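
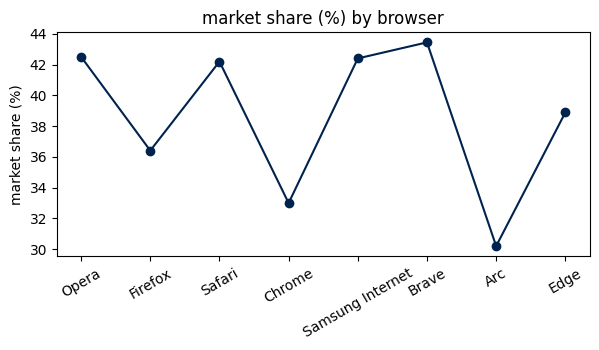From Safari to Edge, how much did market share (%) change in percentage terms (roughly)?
≈ -9.5%

Safari ≈ 42, Edge ≈ 38; (38 − 42) / 42 ≈ -9.5%.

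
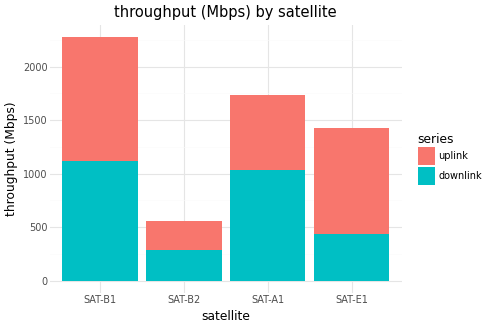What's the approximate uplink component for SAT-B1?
≈ 1000

uplink top ≈ 2200, bottom ≈ 1200; segment ≈ 1000.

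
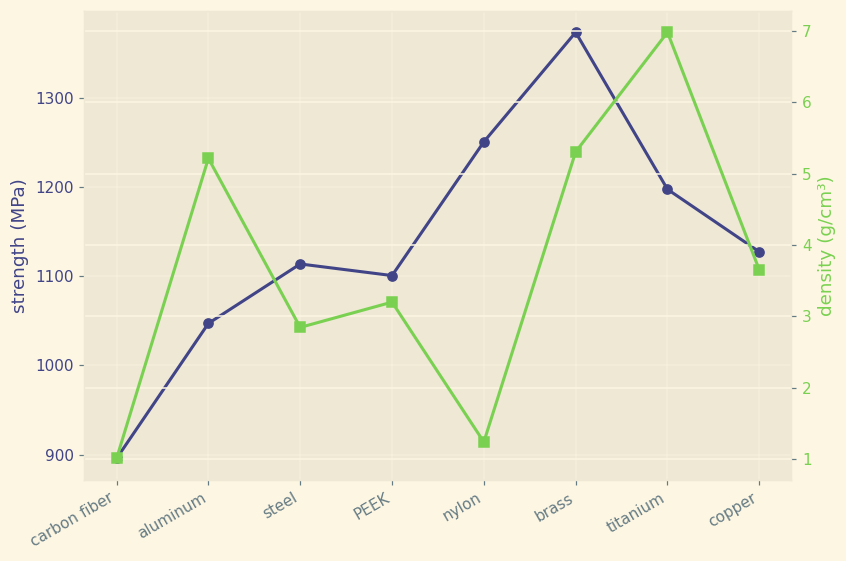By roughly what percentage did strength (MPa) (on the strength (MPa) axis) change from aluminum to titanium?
≈ +14.3%

aluminum ≈ 1050, titanium ≈ 1200; (1200 − 1050) / 1050 ≈ +14.3%.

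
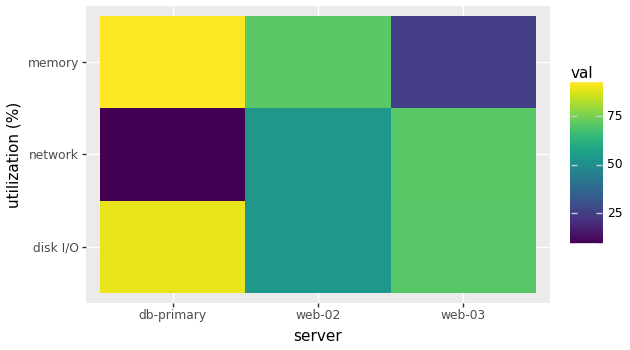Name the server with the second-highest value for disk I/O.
Top 3 for disk I/O: db-primary ≈ 90, web-03 ≈ 70, web-02 ≈ 50.

web-03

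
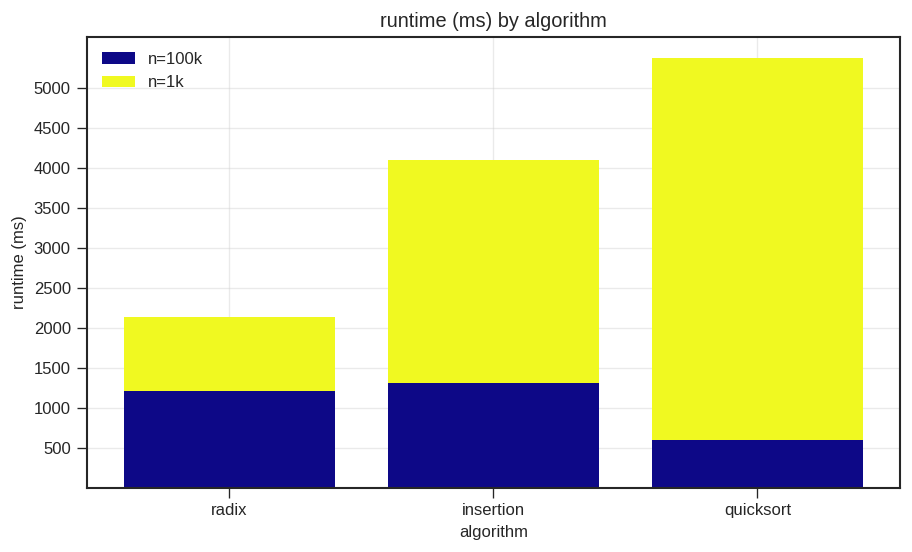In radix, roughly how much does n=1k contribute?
n=1k top ≈ 2000, bottom ≈ 1000; segment ≈ 1000.

≈ 1000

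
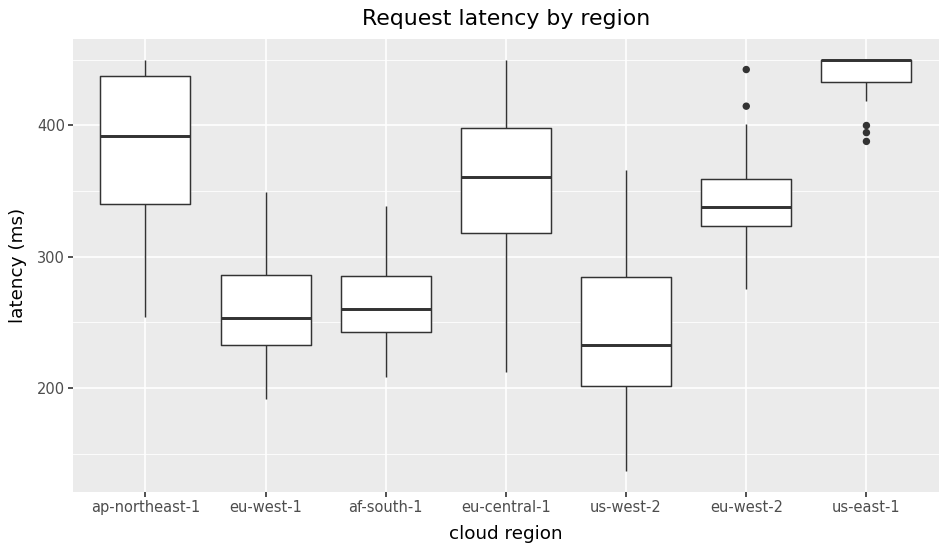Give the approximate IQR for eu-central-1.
≈ 80

Q3 ≈ 400, Q1 ≈ 320; IQR ≈ 80.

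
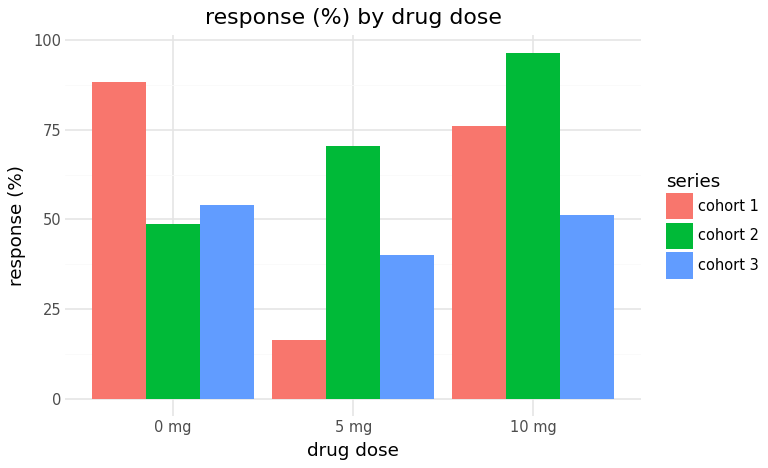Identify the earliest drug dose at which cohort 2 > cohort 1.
0 mg: cohort 2 ≈ 50 vs cohort 1 ≈ 90 (not yet); 5 mg: cohort 2 ≈ 70 vs cohort 1 ≈ 20 (first crossover).

5 mg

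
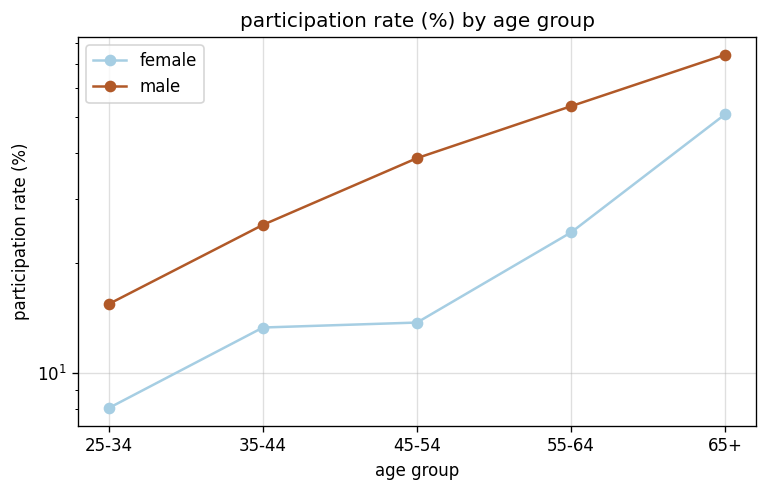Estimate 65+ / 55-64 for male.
65+ ≈ 70, 55-64 ≈ 50; 70/50 ≈ 1.4.

≈ 1.4×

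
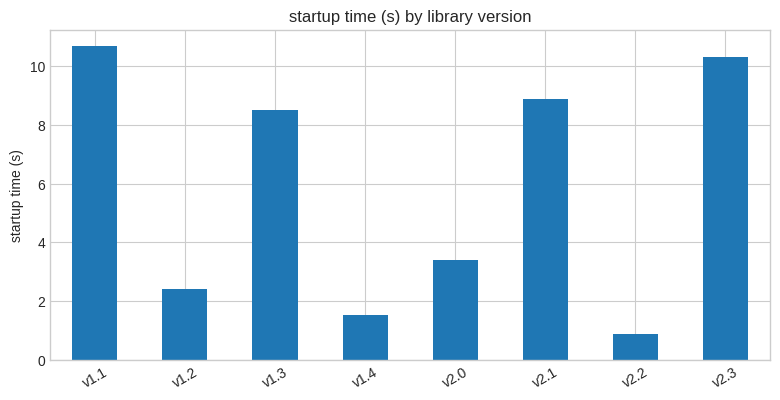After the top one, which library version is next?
v2.3

Top 3: v1.1 ≈ 11, v2.3 ≈ 10, v2.1 ≈ 9.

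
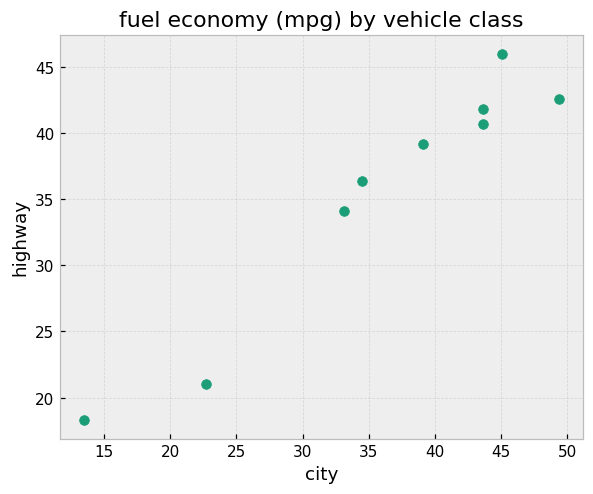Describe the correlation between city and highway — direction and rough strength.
positive, strong

Points are positively correlated; strong (|r| ≈ 1.0).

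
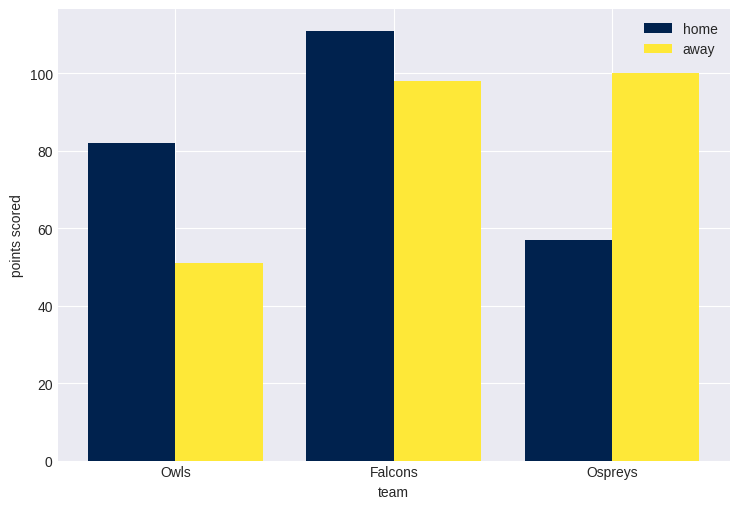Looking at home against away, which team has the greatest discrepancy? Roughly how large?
Ospreys, ≈ 40

Ospreys: home ≈ 60, away ≈ 100 → gap ≈ 40. Next-largest (Owls) is only ≈ 30.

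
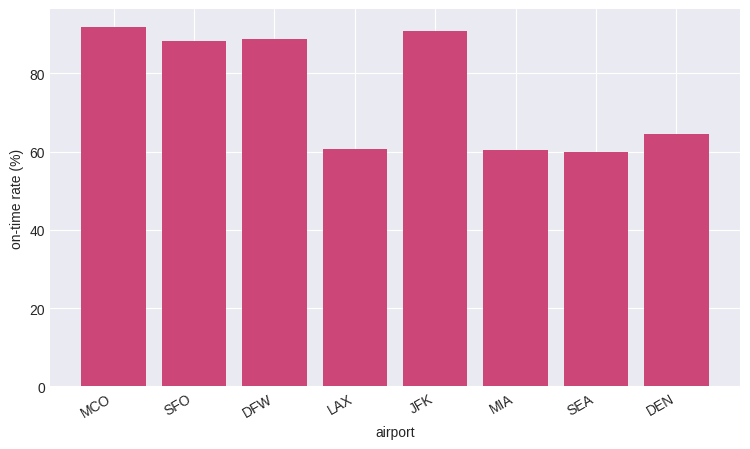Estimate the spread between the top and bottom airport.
Max MCO ≈ 90, min SEA ≈ 60; range ≈ 30.

≈ 30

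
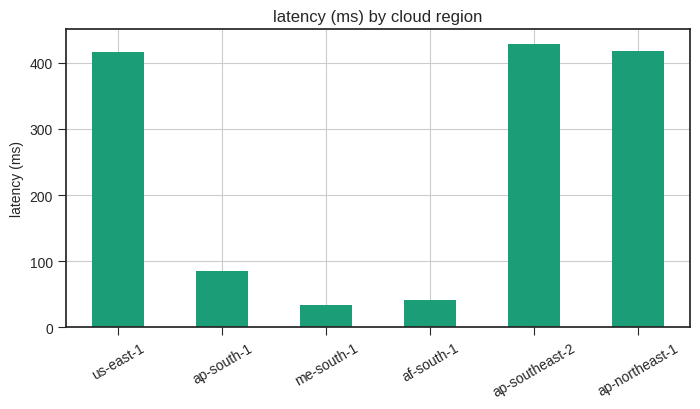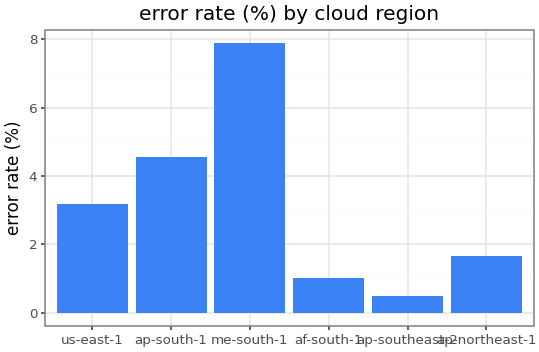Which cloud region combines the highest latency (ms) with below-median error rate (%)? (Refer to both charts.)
ap-southeast-2

Chart 2 median error rate (%) ≈ 2; below-median cloud regions: af-south-1, ap-southeast-2, ap-northeast-1. Among those, ap-southeast-2 has the highest latency (ms) (≈ 450).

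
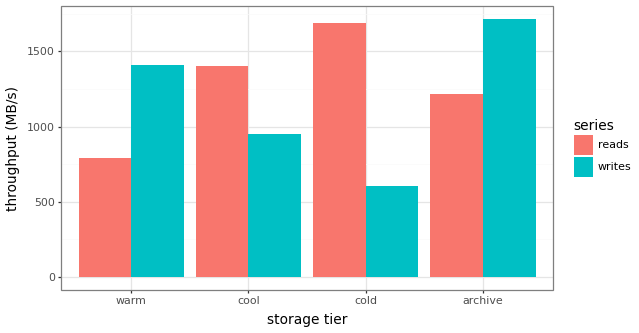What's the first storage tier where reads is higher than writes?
cool

warm: reads ≈ 800 vs writes ≈ 1400 (not yet); cool: reads ≈ 1400 vs writes ≈ 1000 (first crossover).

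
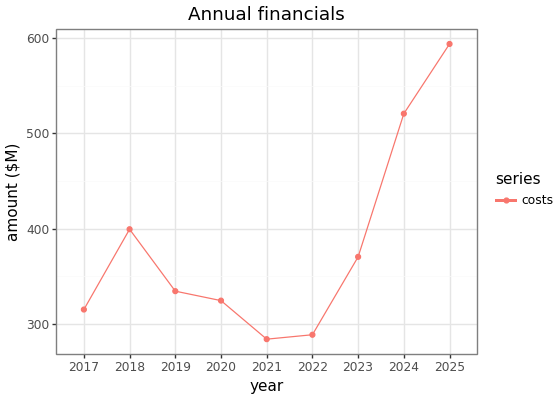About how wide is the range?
Max 2025 ≈ 600, min 2021 ≈ 300; range ≈ 300.

≈ 300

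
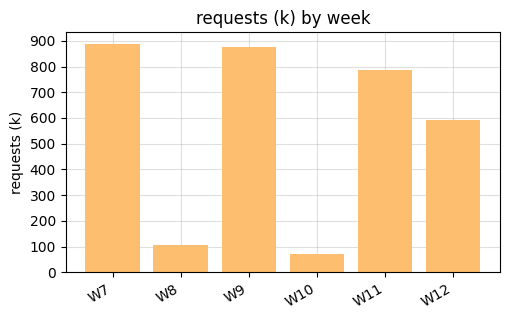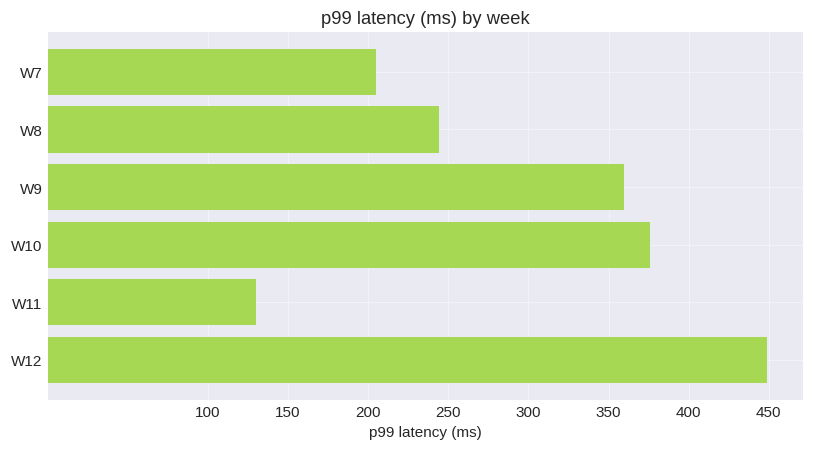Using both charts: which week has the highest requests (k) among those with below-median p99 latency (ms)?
W7

Chart 2 median p99 latency (ms) ≈ 300; below-median weeks: W7, W8, W11. Among those, W7 has the highest requests (k) (≈ 900).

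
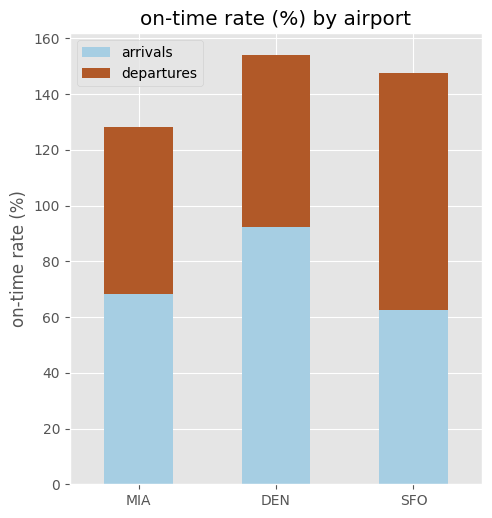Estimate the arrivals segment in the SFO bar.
arrivals top ≈ 60, bottom ≈ 0; segment ≈ 60.

≈ 60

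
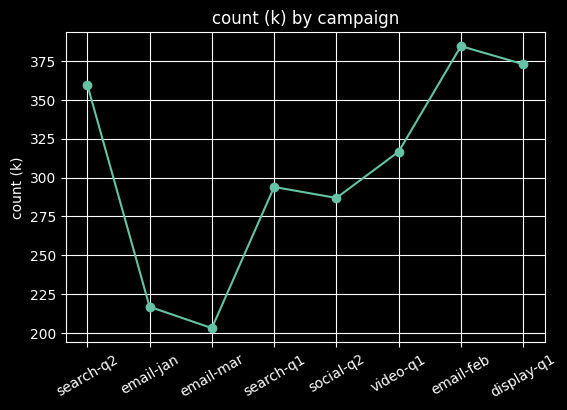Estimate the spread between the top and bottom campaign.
Max email-feb ≈ 380, min email-mar ≈ 200; range ≈ 180.

≈ 180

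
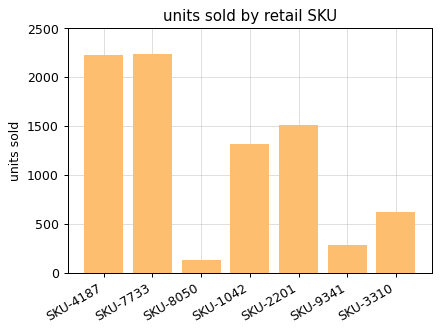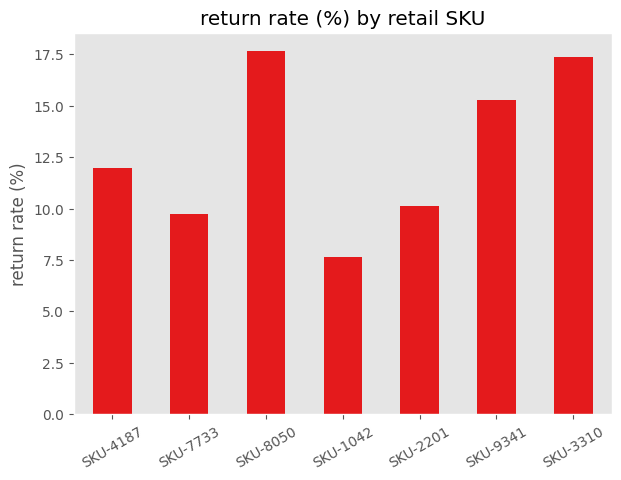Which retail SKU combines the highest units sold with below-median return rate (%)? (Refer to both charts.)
SKU-7733

Chart 2 median return rate (%) ≈ 12; below-median retail SKUs: SKU-7733, SKU-1042, SKU-2201. Among those, SKU-7733 has the highest units sold (≈ 2000).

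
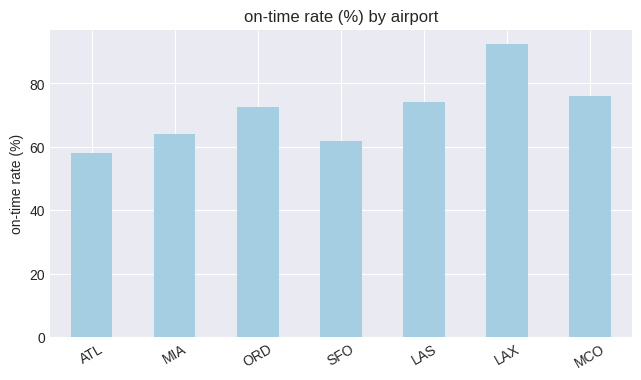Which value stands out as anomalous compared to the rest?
LAX ≈ 90; the rest sit between ≈ 60 and ≈ 80.

LAX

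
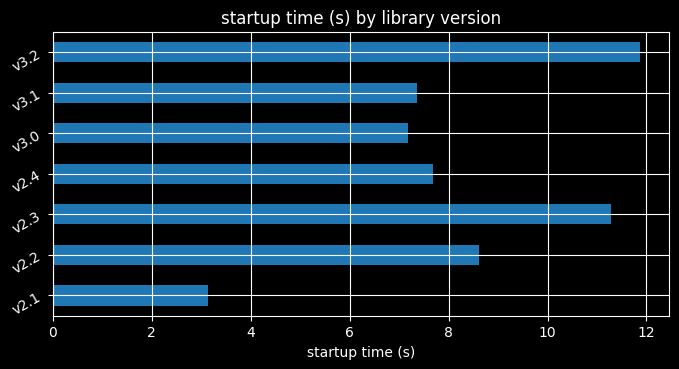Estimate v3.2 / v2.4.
v3.2 ≈ 12, v2.4 ≈ 8; 12/8 ≈ 1.5.

≈ 1.5×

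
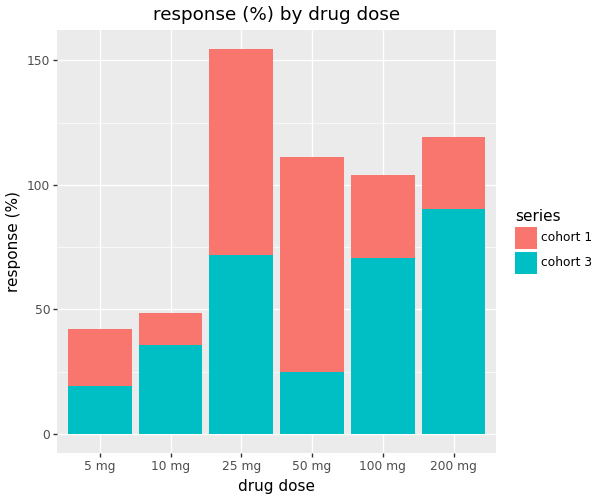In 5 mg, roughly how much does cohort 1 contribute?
cohort 1 top ≈ 40, bottom ≈ 20; segment ≈ 20.

≈ 20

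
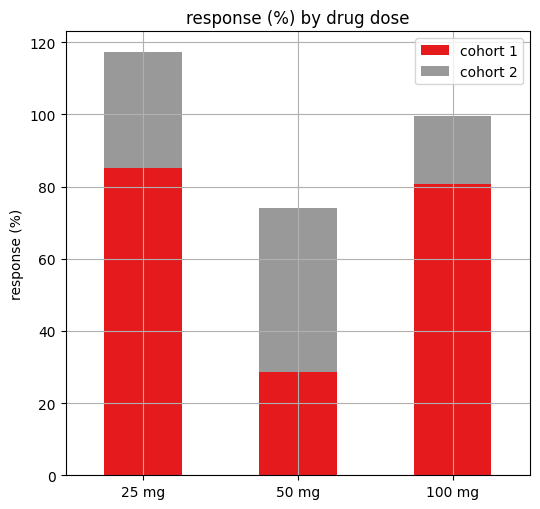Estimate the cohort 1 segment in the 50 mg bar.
≈ 30

cohort 1 top ≈ 30, bottom ≈ 0; segment ≈ 30.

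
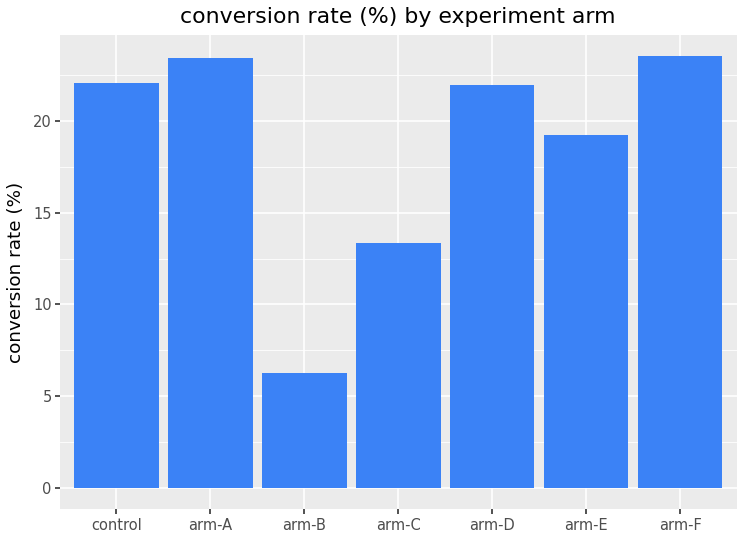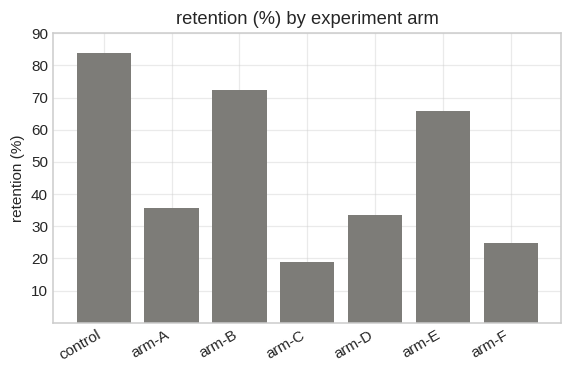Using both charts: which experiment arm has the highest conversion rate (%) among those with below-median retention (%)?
arm-F

Chart 2 median retention (%) ≈ 40; below-median experiment arms: arm-C, arm-D, arm-F. Among those, arm-F has the highest conversion rate (%) (≈ 25).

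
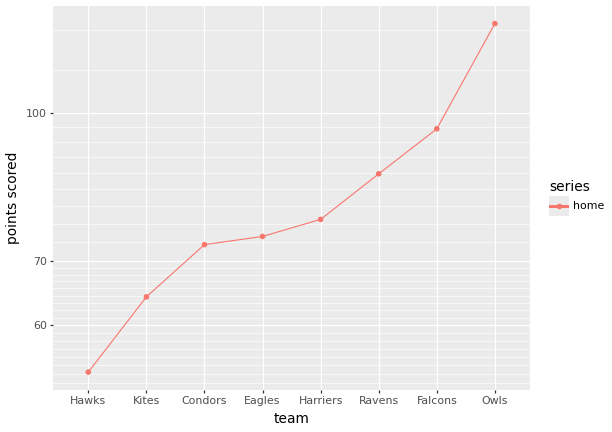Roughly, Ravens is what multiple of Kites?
≈ 1.5×

Ravens ≈ 90, Kites ≈ 60; 90/60 ≈ 1.5.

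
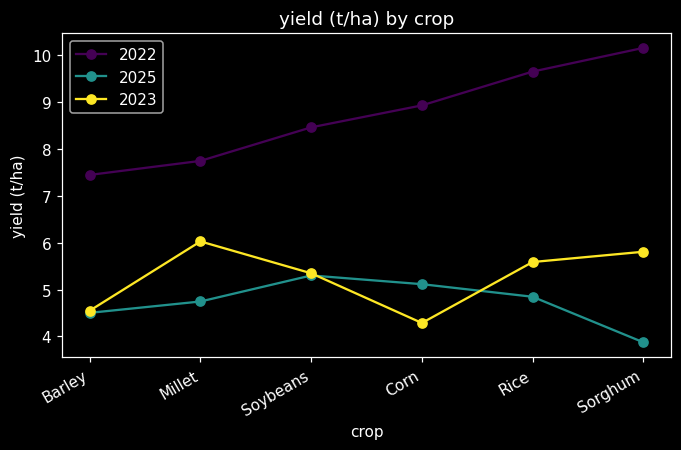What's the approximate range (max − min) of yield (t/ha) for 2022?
≈ 3

Max Sorghum ≈ 10, min Barley ≈ 7; range ≈ 3.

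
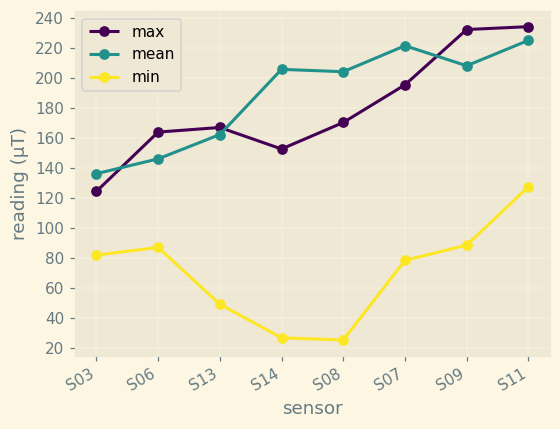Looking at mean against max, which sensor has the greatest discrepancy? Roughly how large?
S14, ≈ 40 µT

S14: mean ≈ 200, max ≈ 160 → gap ≈ 40. Next-largest (S08) is only ≈ 20.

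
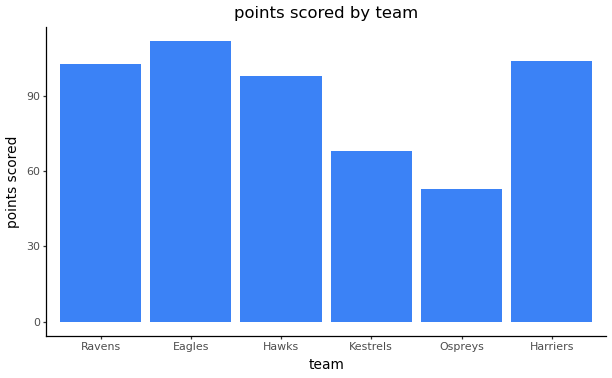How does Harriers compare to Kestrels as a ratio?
≈ 1.43×

Harriers ≈ 100, Kestrels ≈ 70; 100/70 ≈ 1.43.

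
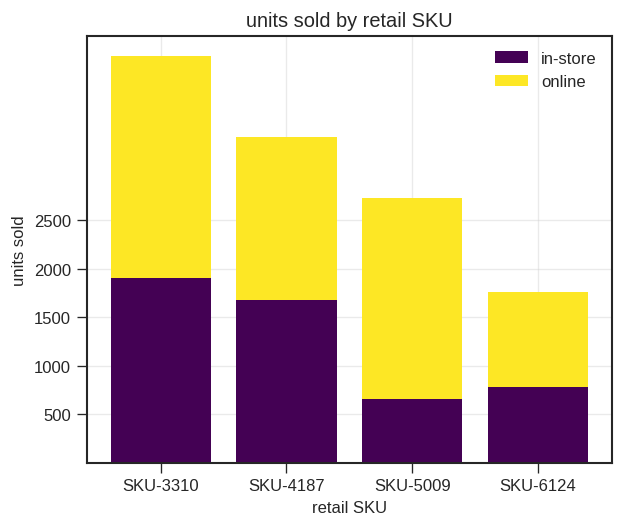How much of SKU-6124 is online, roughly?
≈ 1000

online top ≈ 2000, bottom ≈ 1000; segment ≈ 1000.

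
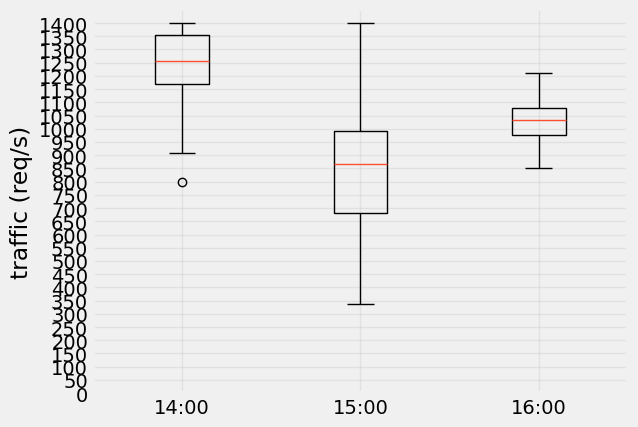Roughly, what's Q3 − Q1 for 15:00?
≈ 300

Q3 ≈ 1000, Q1 ≈ 700; IQR ≈ 300.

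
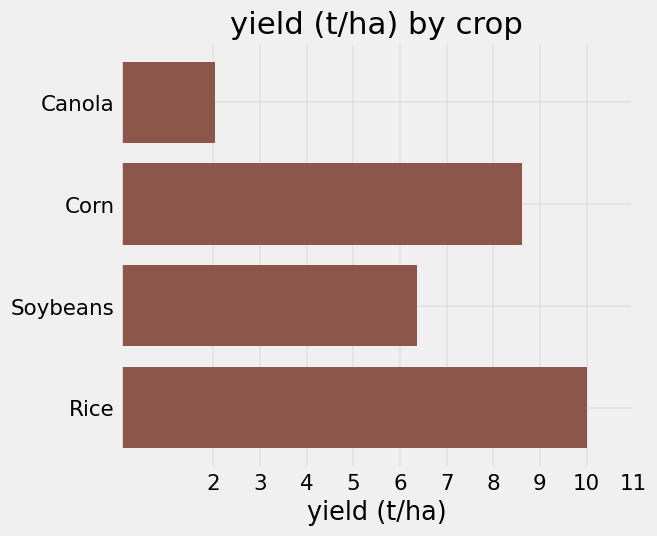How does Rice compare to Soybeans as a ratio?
Rice ≈ 10, Soybeans ≈ 6; 10/6 ≈ 1.67.

≈ 1.67×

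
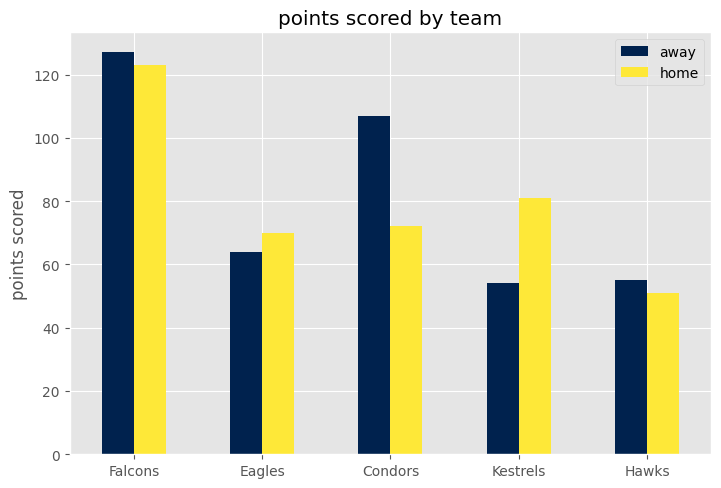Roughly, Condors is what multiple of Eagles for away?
Condors ≈ 100, Eagles ≈ 60; 100/60 ≈ 1.67.

≈ 1.67×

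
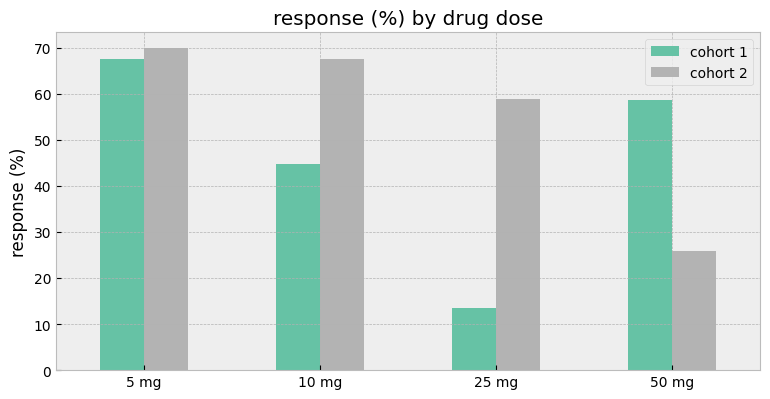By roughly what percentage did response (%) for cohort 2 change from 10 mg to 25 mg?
10 mg ≈ 70, 25 mg ≈ 60; (60 − 70) / 70 ≈ -14.3%.

≈ -14.3%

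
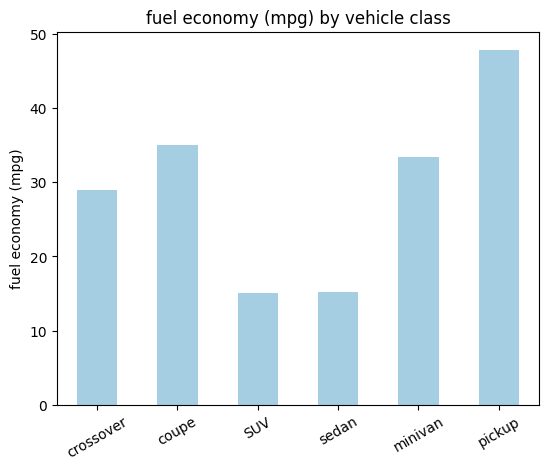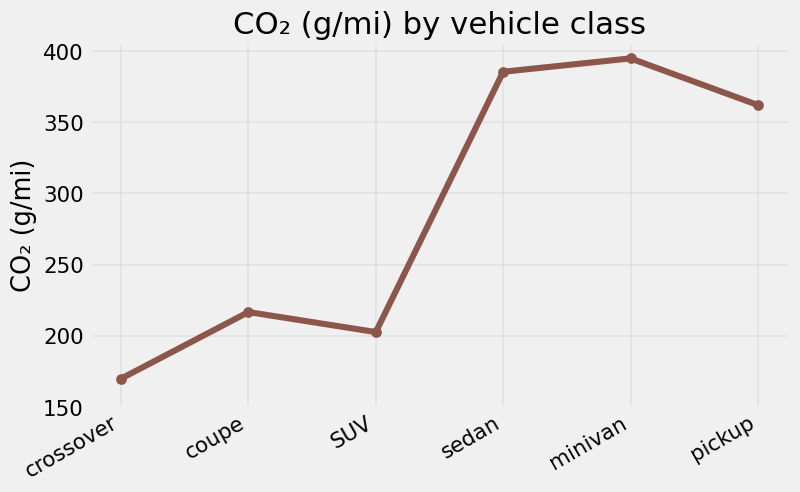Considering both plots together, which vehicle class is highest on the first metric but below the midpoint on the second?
coupe

Chart 2 median CO₂ (g/mi) ≈ 300; below-median vehicle classes: crossover, coupe, SUV. Among those, coupe has the highest fuel economy (mpg) (≈ 35).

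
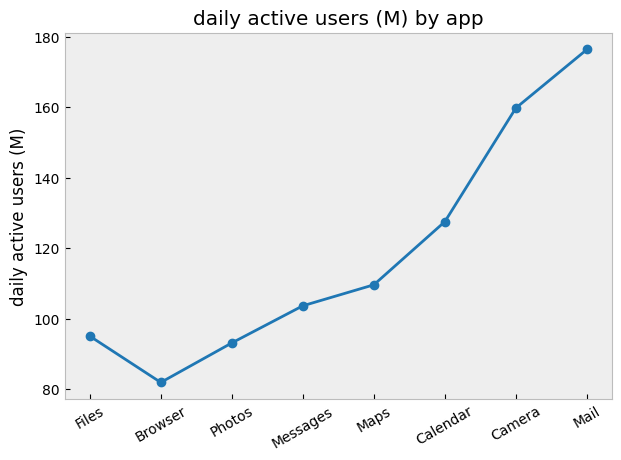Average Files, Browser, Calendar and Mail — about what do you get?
≈ 122

(100 + 80 + 130 + 180) / 4 ≈ 122.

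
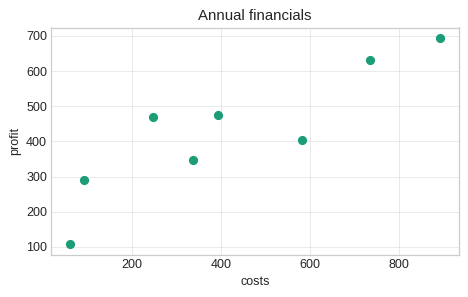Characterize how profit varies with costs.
Points are positively correlated; strong (|r| ≈ 0.9).

positive, strong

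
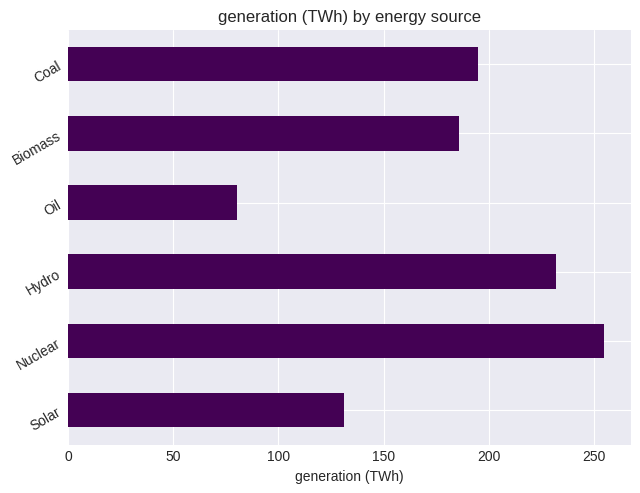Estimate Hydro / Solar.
≈ 1.8×

Hydro ≈ 225, Solar ≈ 125; 225/125 ≈ 1.8.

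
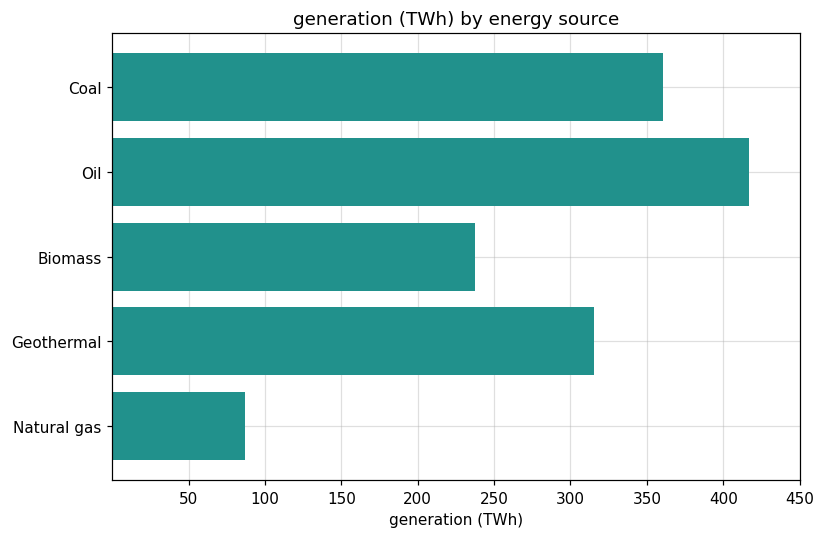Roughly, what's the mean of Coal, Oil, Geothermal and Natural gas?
(350 + 400 + 300 + 100) / 4 ≈ 288.

≈ 288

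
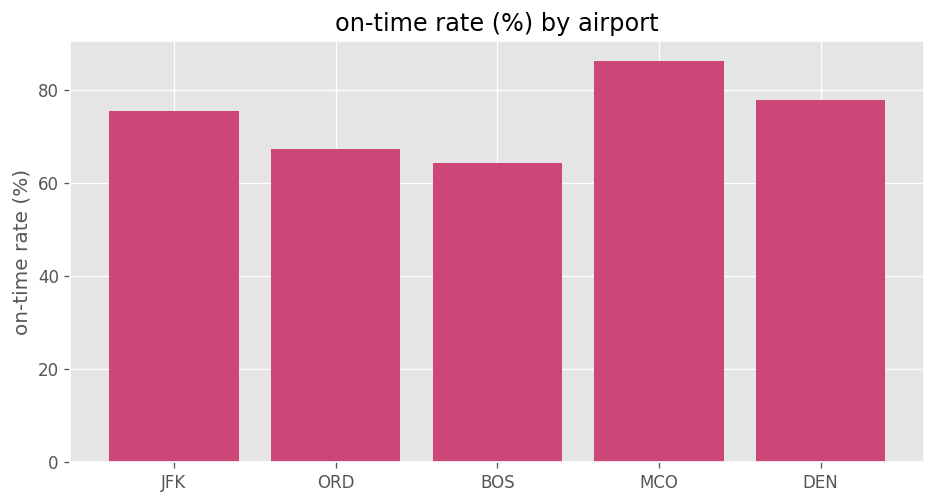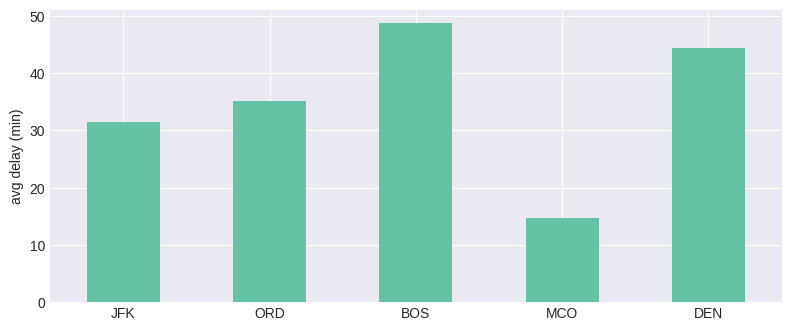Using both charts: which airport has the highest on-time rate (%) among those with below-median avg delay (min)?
Chart 2 median avg delay (min) ≈ 35; below-median airports: JFK, MCO. Among those, MCO has the highest on-time rate (%) (≈ 90).

MCO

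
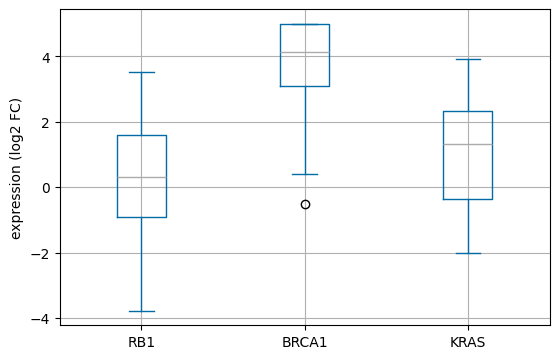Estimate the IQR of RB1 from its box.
≈ 2.5

Q3 ≈ 1.5, Q1 ≈ -1.0; IQR ≈ 2.5.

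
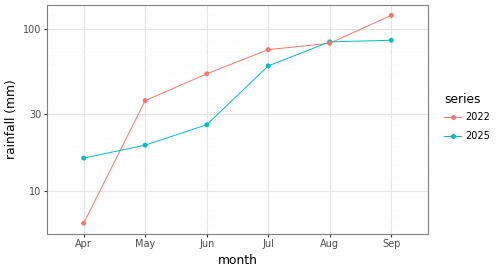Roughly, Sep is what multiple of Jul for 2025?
Sep ≈ 90, Jul ≈ 60; 90/60 ≈ 1.5.

≈ 1.5×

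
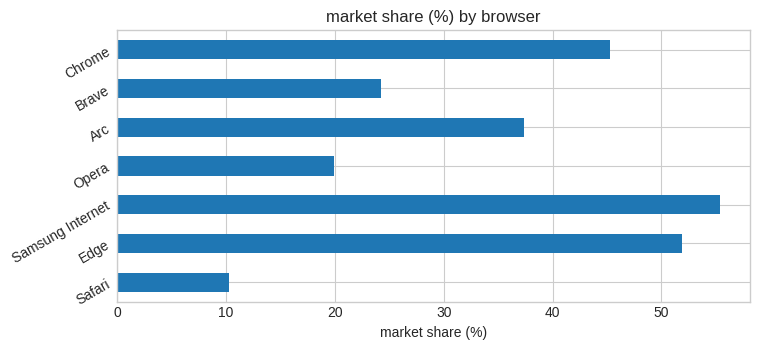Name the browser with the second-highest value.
Top 3: Samsung Internet ≈ 55, Edge ≈ 50, Chrome ≈ 45.

Edge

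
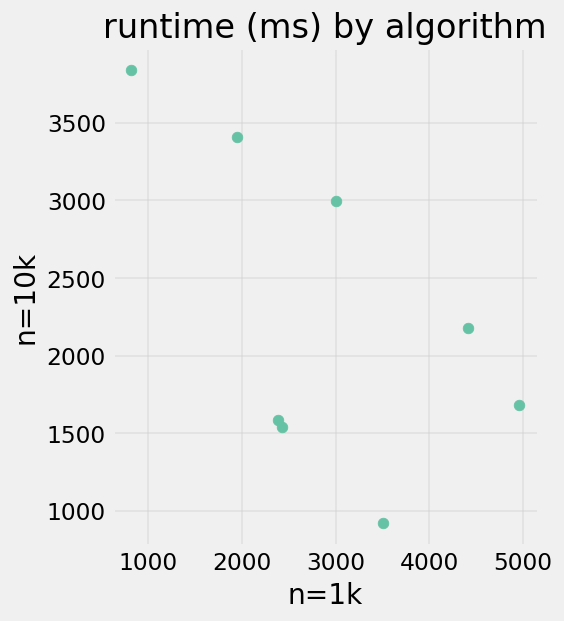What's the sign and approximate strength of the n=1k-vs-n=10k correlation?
Points are negatively correlated; moderate (|r| ≈ 0.6).

negative, moderate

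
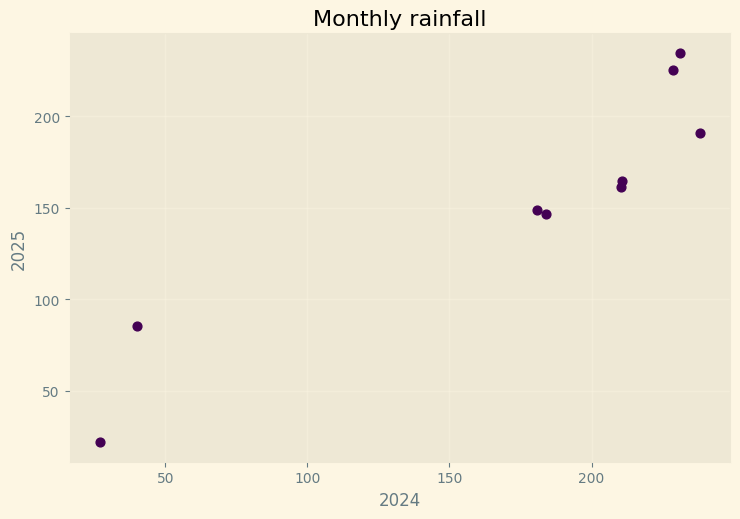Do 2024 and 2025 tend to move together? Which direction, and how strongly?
positive, strong

Points are positively correlated; strong (|r| ≈ 0.9).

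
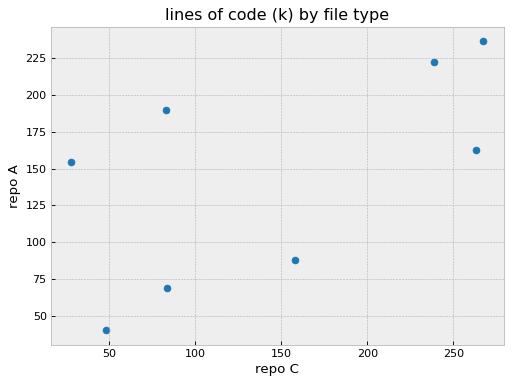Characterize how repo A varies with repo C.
positive, moderate

Points are positively correlated; moderate (|r| ≈ 0.6).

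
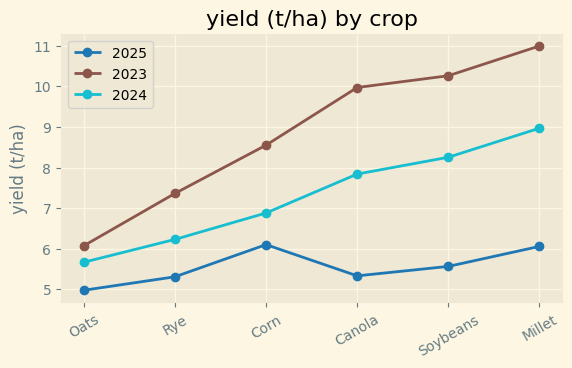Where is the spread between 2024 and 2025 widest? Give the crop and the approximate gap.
Millet: 2024 ≈ 9, 2025 ≈ 6 → gap ≈ 3. Next-largest (Soybeans) is only ≈ 2.

Millet, ≈ 3 t/ha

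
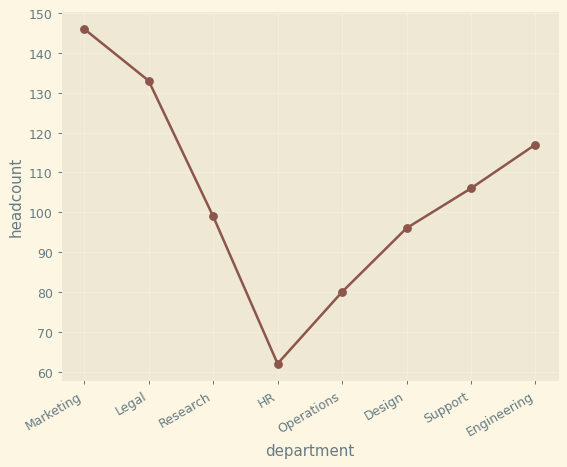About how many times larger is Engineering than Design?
Engineering ≈ 120, Design ≈ 100; 120/100 ≈ 1.2.

≈ 1.2×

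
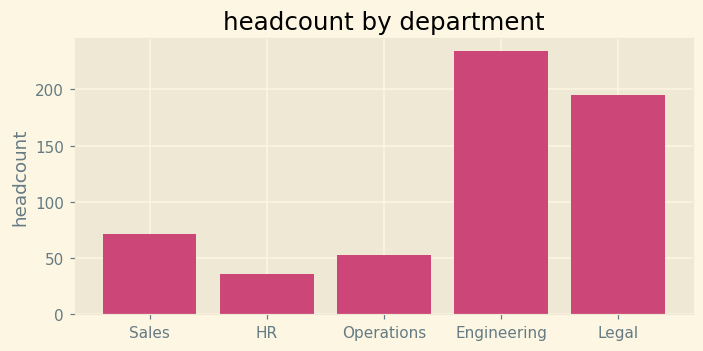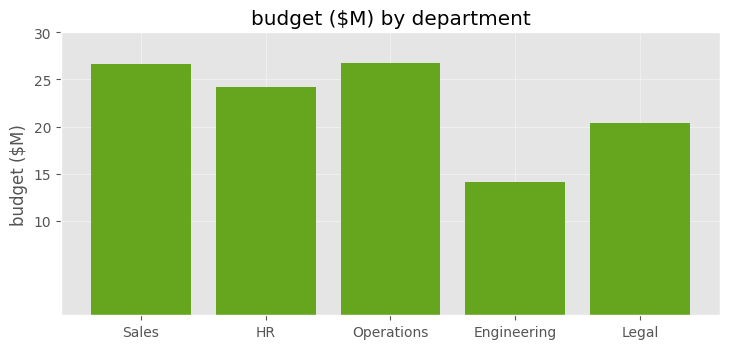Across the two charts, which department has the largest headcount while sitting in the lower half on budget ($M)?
Engineering

Chart 2 median budget ($M) ≈ 25; below-median departments: Engineering, Legal. Among those, Engineering has the highest headcount (≈ 225).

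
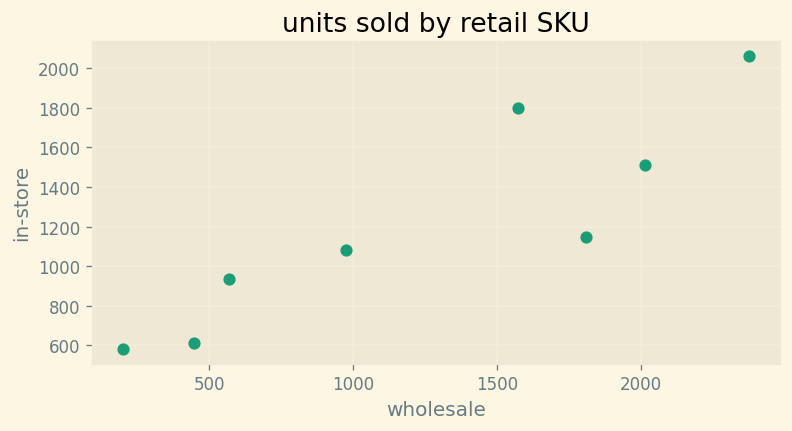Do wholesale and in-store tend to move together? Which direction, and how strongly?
Points are positively correlated; strong (|r| ≈ 0.9).

positive, strong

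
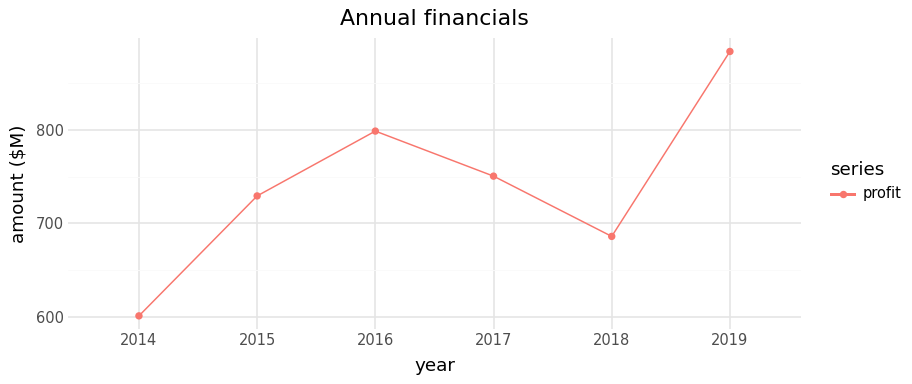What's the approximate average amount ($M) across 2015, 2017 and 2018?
(725 + 750 + 675) / 3 ≈ 717.

≈ 717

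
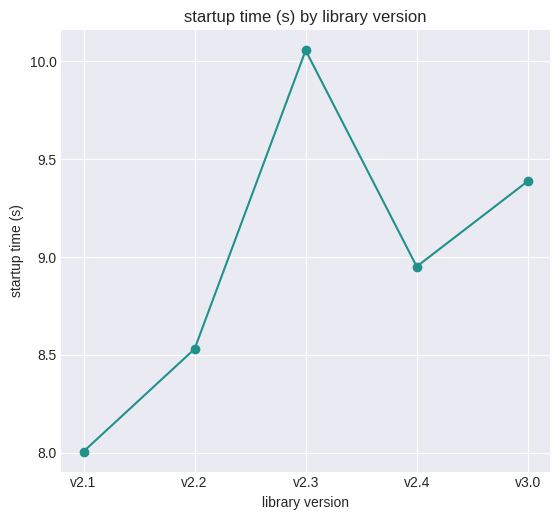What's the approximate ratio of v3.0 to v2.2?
v3.0 ≈ 9.4, v2.2 ≈ 8.6; 9.4/8.6 ≈ 1.09.

≈ 1.09×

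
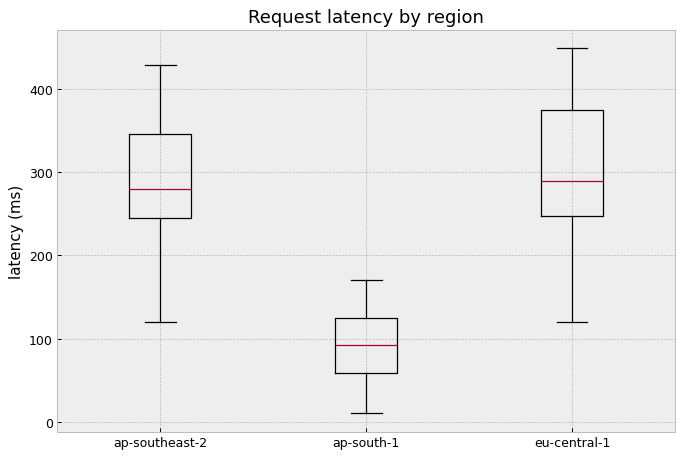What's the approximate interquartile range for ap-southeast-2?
Q3 ≈ 340, Q1 ≈ 240; IQR ≈ 100.

≈ 100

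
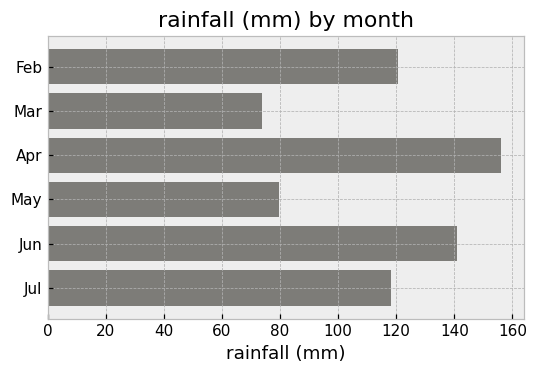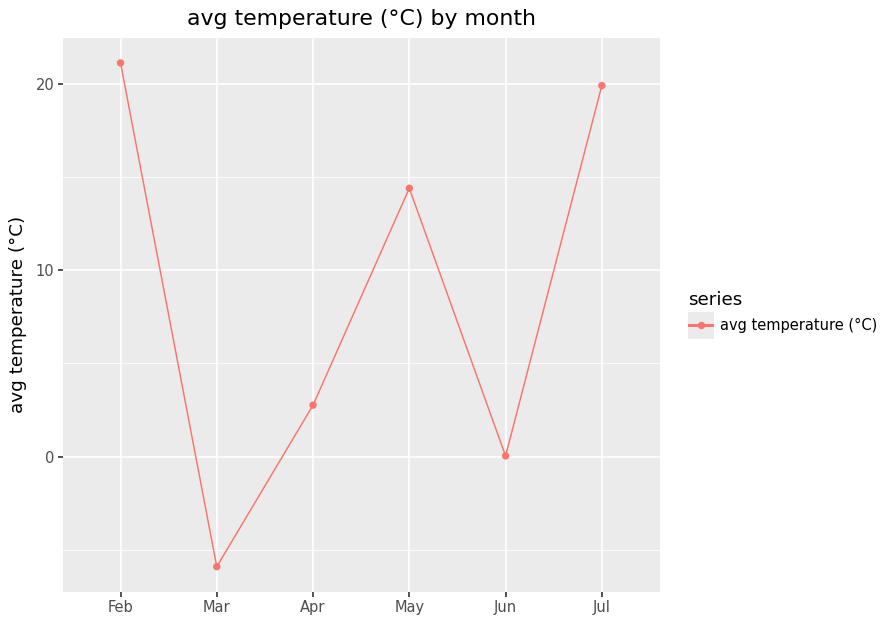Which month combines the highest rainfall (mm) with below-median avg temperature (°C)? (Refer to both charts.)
Chart 2 median avg temperature (°C) ≈ 8; below-median months: Mar, Apr, Jun. Among those, Apr has the highest rainfall (mm) (≈ 160).

Apr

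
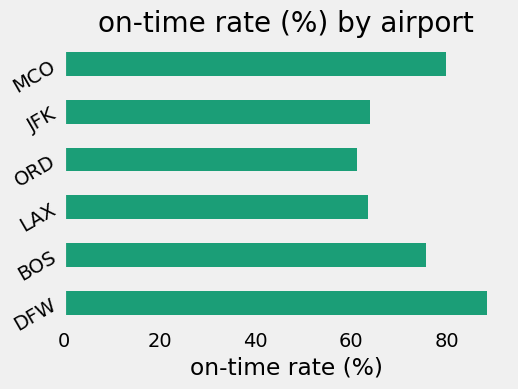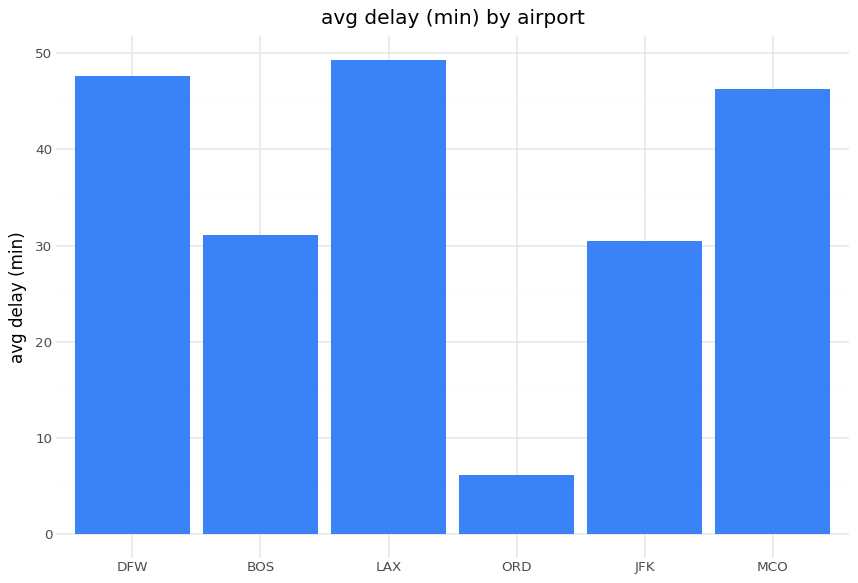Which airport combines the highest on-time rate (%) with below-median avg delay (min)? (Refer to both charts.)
Chart 2 median avg delay (min) ≈ 40; below-median airports: BOS, ORD, JFK. Among those, BOS has the highest on-time rate (%) (≈ 80).

BOS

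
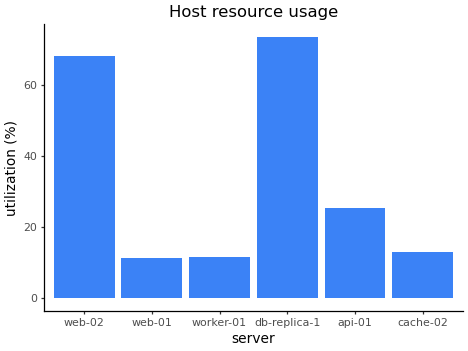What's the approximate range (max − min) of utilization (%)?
≈ 60

Max db-replica-1 ≈ 70, min web-01 ≈ 10; range ≈ 60.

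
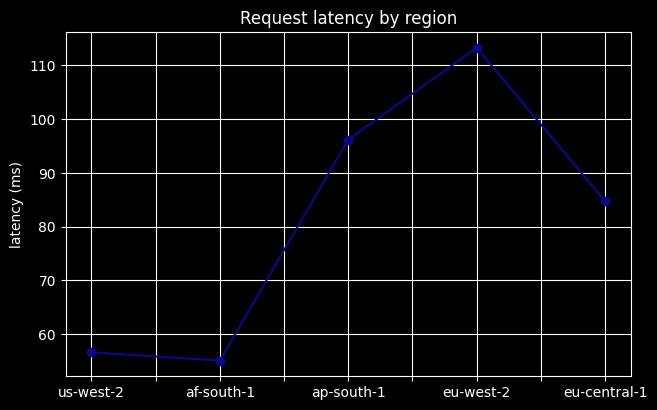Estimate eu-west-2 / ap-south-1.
eu-west-2 ≈ 115, ap-south-1 ≈ 95; 115/95 ≈ 1.21.

≈ 1.21×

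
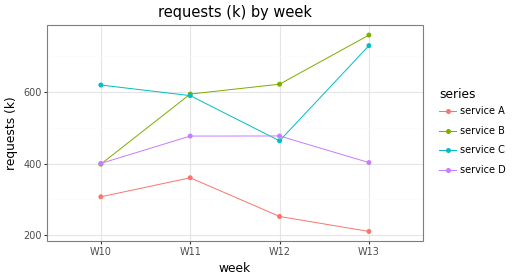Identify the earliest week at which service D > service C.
W11: service D ≈ 500 vs service C ≈ 600 (not yet); W12: service D ≈ 500 vs service C ≈ 450 (first crossover).

W12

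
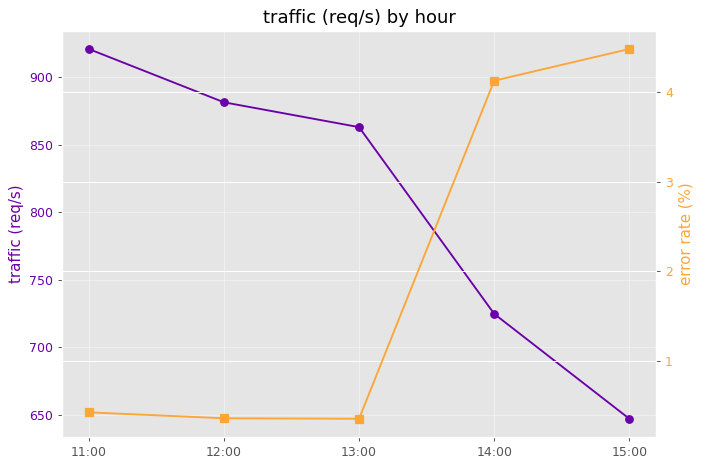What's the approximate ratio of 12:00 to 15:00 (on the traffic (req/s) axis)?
≈ 1.35×

12:00 ≈ 875, 15:00 ≈ 650; 875/650 ≈ 1.35.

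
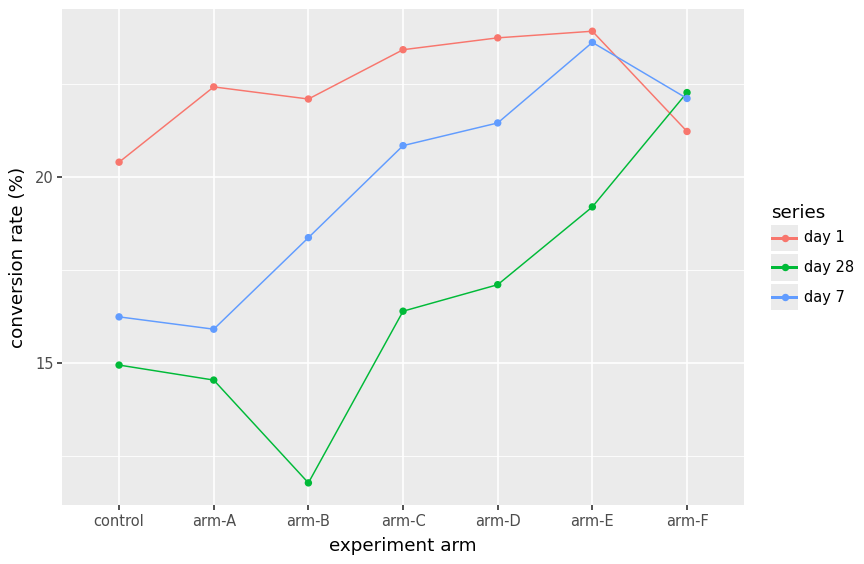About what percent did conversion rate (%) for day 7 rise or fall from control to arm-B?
≈ +12.5%

control ≈ 16, arm-B ≈ 18; (18 − 16) / 16 ≈ +12.5%.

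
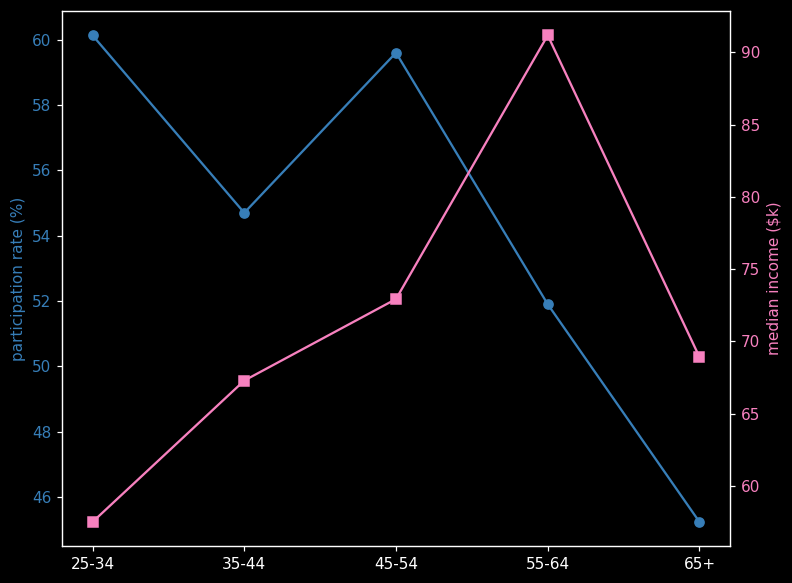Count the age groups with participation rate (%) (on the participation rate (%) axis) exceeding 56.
Above 56: 25-34, 45-54.

2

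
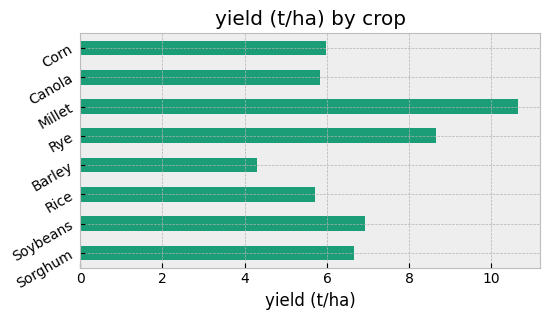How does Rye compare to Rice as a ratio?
Rye ≈ 9, Rice ≈ 6; 9/6 ≈ 1.5.

≈ 1.5×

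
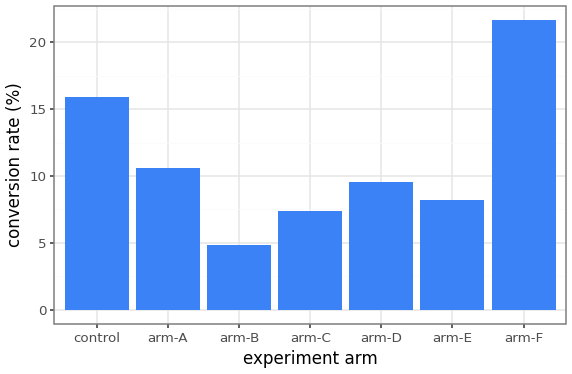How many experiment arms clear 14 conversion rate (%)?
Above 14: control, arm-F.

2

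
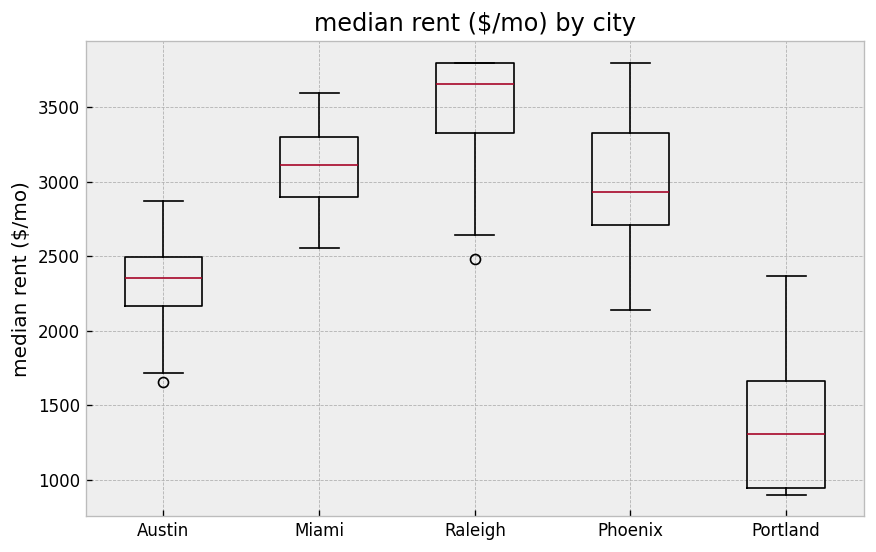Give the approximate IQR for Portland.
≈ 600

Q3 ≈ 1600, Q1 ≈ 1000; IQR ≈ 600.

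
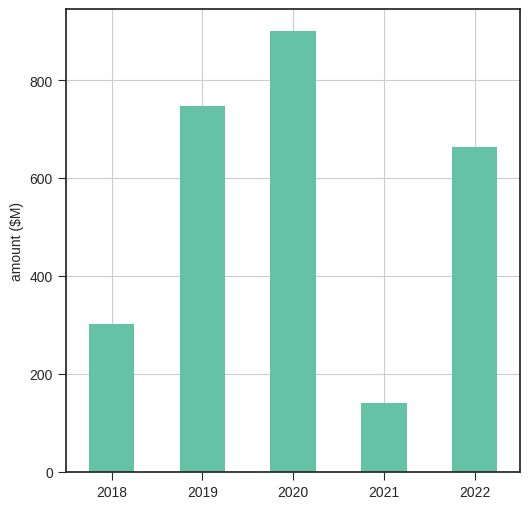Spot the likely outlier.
2021

2021 ≈ 100; the rest sit between ≈ 300 and ≈ 900.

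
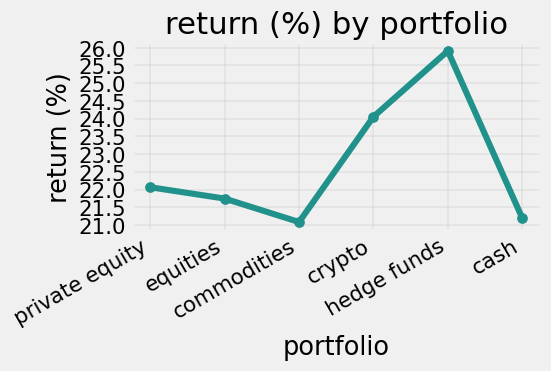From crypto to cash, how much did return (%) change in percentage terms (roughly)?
crypto ≈ 24.0, cash ≈ 21.0; (21.0 − 24.0) / 24.0 ≈ -12.5%.

≈ -12.5%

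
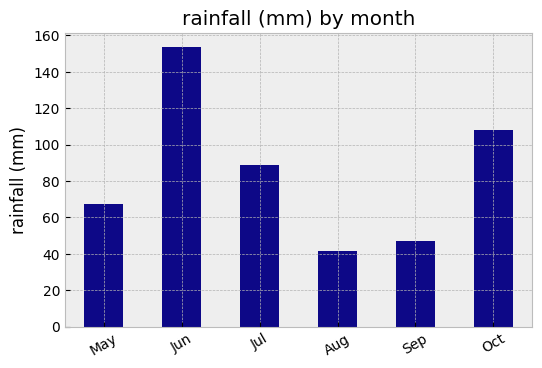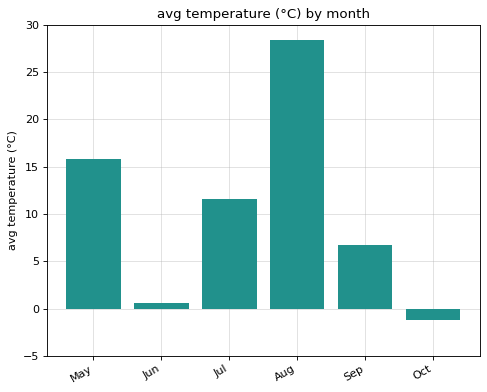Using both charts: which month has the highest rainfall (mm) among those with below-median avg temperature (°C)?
Chart 2 median avg temperature (°C) ≈ 10; below-median months: Jun, Sep, Oct. Among those, Jun has the highest rainfall (mm) (≈ 160).

Jun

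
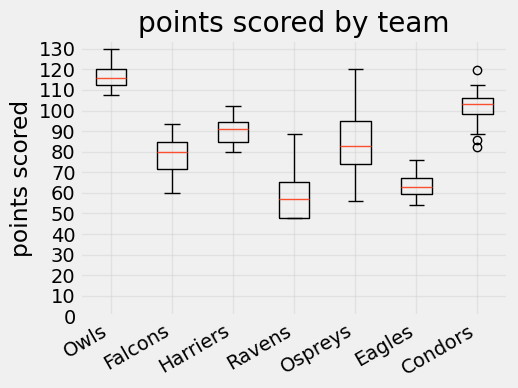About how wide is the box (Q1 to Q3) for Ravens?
≈ 20

Q3 ≈ 70, Q1 ≈ 50; IQR ≈ 20.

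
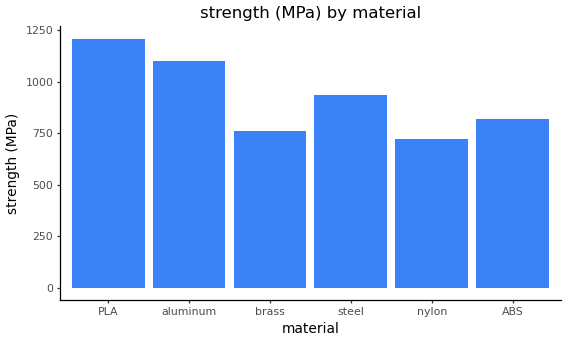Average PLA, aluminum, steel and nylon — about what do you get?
(1200 + 1000 + 1000 + 800) / 4 ≈ 1000.

≈ 1000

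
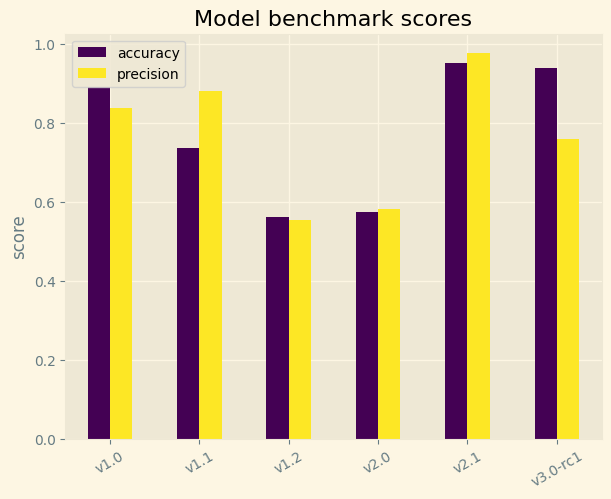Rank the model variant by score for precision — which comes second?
v1.1

Top 3 for precision: v2.1 ≈ 1.0, v1.1 ≈ 0.9, v1.0 ≈ 0.8.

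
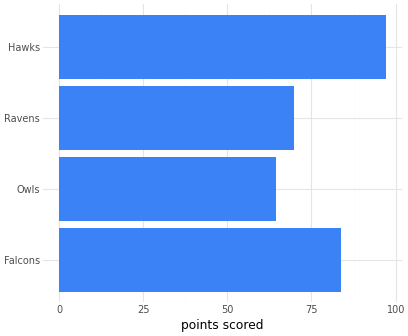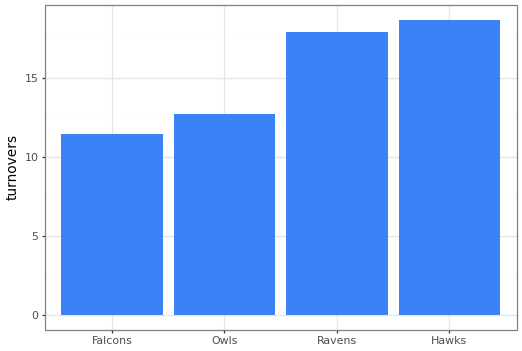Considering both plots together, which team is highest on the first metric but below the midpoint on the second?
Chart 2 median turnovers ≈ 16; below-median teams: Falcons, Owls. Among those, Falcons has the highest points scored (≈ 80).

Falcons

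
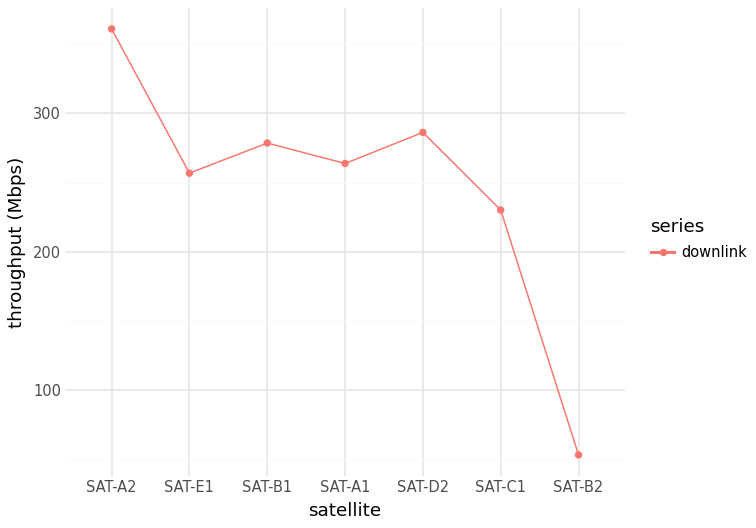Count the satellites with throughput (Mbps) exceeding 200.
Above 200: SAT-A2, SAT-E1, SAT-B1, SAT-A1, SAT-D2, SAT-C1.

6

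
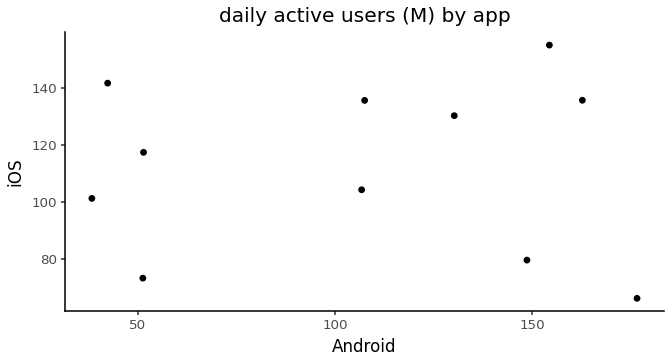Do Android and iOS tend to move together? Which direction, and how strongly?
no clear correlation

Points are roughly uncorrelated; weak (|r| ≈ 0.0).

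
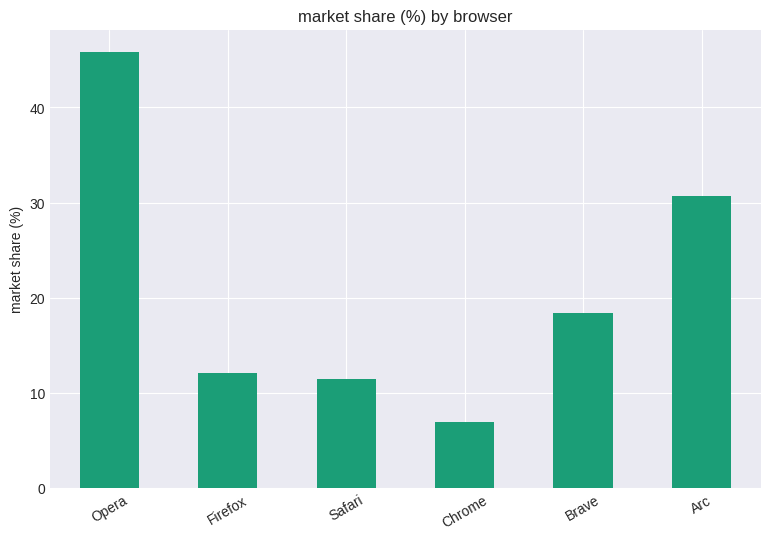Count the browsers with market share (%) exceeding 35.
Above 35: Opera.

1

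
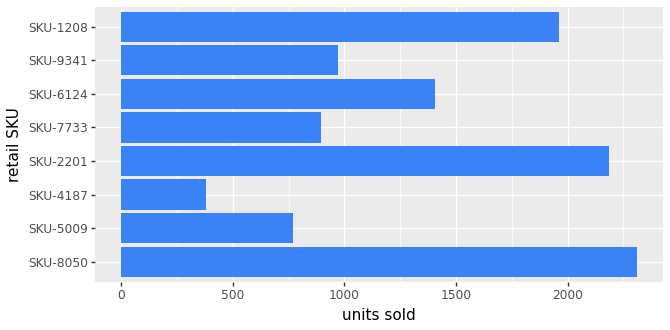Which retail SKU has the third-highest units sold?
SKU-1208

Top 4: SKU-8050 ≈ 2400, SKU-2201 ≈ 2200, SKU-1208 ≈ 2000, SKU-6124 ≈ 1400.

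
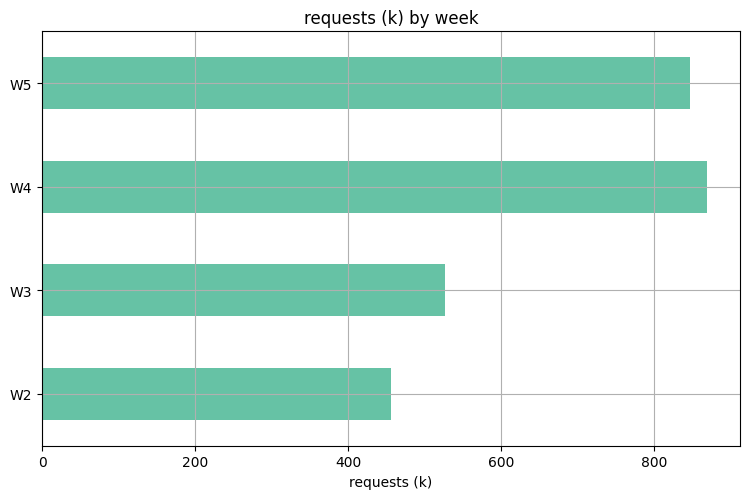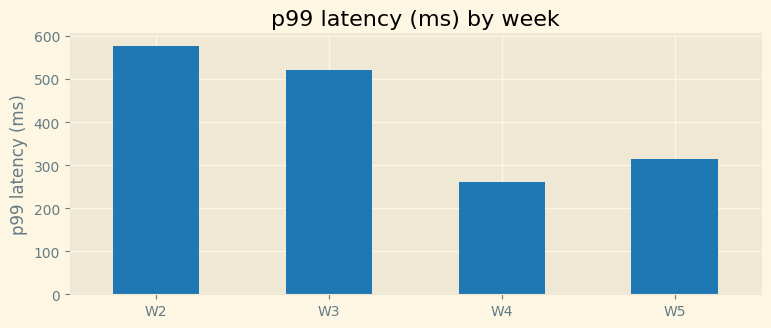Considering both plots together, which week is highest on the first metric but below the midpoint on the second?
W4

Chart 2 median p99 latency (ms) ≈ 400; below-median weeks: W4, W5. Among those, W4 has the highest requests (k) (≈ 900).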